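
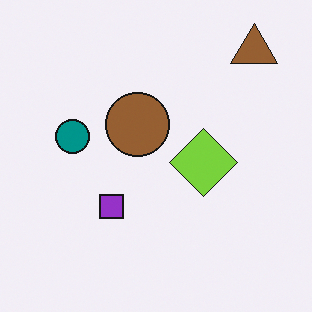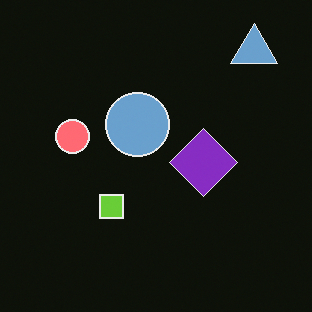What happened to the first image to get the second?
It was color-inverted (negative).

The light background has become dark and every shape's color is its complement — a photographic negative.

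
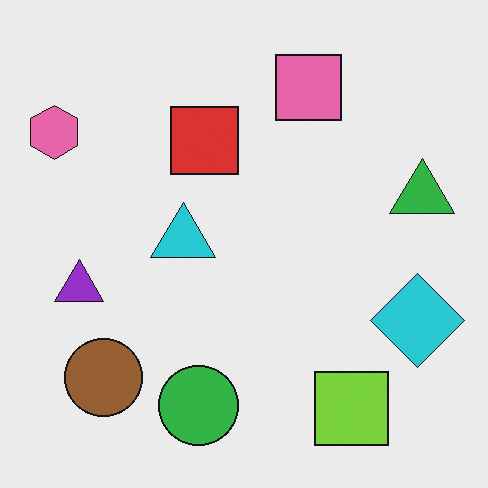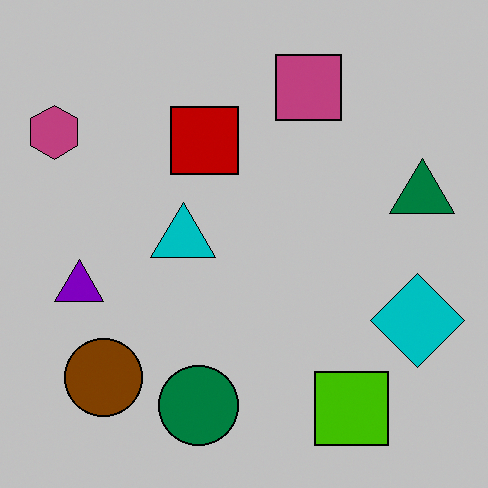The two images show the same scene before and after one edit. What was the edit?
This is the original image aggressively posterized.

Each flat color has snapped to a coarser quantized level — most visibly, the near-white background has dropped to a flat grey.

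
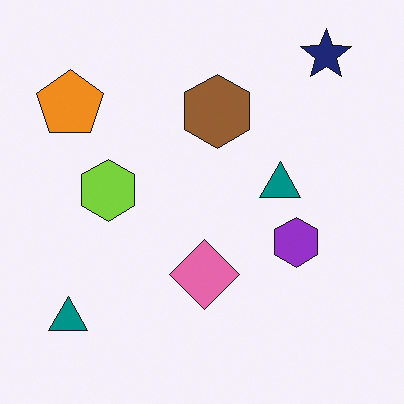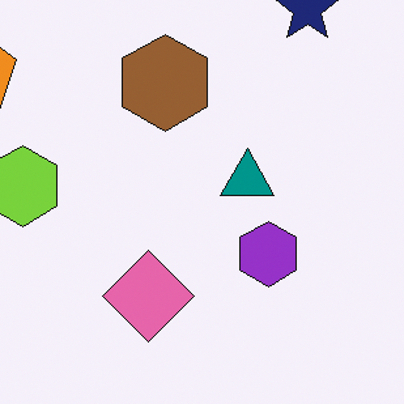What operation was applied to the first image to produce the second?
The second image is the first cropped to a modestly smaller region and rescaled.

The visible shapes are larger and the field of view is narrower; shapes near the original edges may be partly or wholly outside the frame — a crop-and-rescale.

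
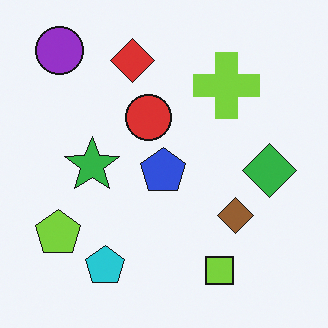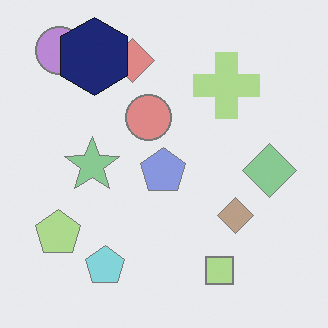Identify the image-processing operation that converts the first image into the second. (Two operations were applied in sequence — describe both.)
The transformation is: washed out (contrast reduced), then overlaid with an additional navy hexagon.

Tones are pushed toward mid-grey across the whole image — a global contrast change. A navy hexagon appears in the second image that is absent from the first.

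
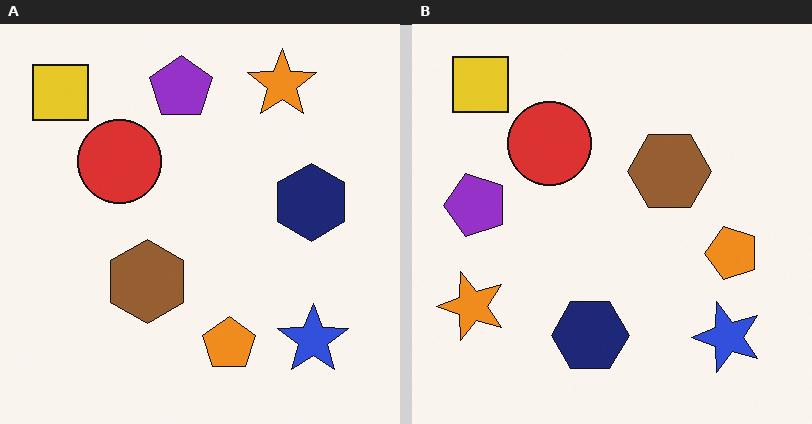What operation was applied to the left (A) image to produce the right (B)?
The image was transposed (reflected across the top-left ↔ bottom-right diagonal).

Shapes have swapped their row and column positions — what was in the top-right is now in the bottom-left — a diagonal reflection.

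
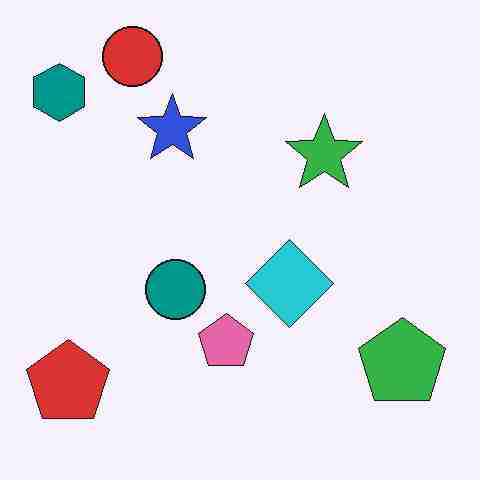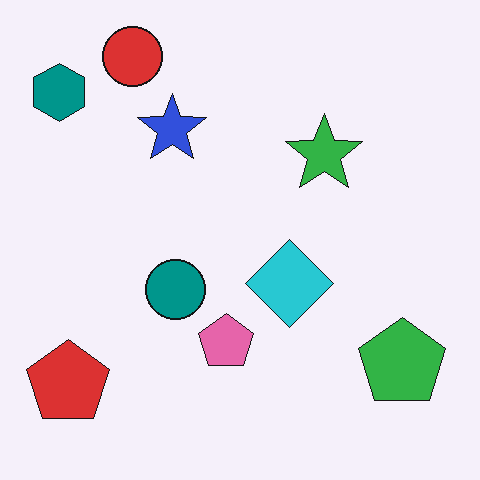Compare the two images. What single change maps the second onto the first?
The image was heavily JPEG-compressed with obvious blocking artifacts.

Blocky 8×8 compression artifacts appear around shape edges and the flat background shows ringing — characteristic JPEG degradation.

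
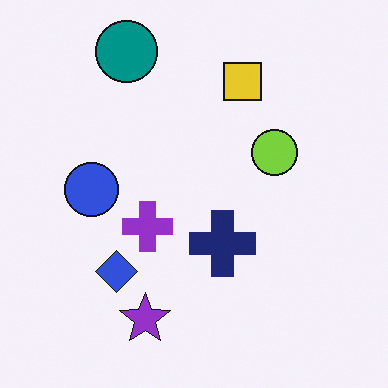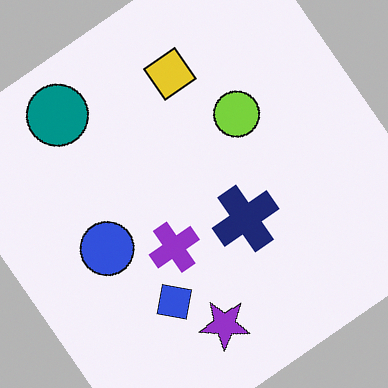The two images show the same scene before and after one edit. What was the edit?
Rotated counter-clockwise by a large amount — several tens of degrees.

Every shape is tilted by the same angle and the image corners show triangular fill wedges — a whole-image rotation by a non-right angle.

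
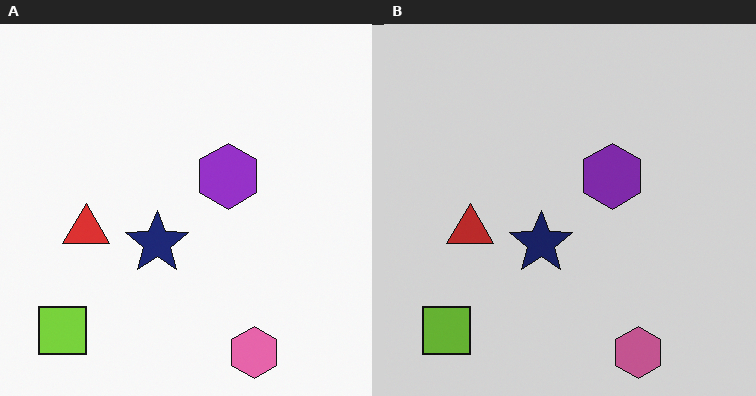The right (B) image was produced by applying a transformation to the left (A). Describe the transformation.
This is the original image darkened a little.

Every pixel — background and shapes alike — is uniformly darkened.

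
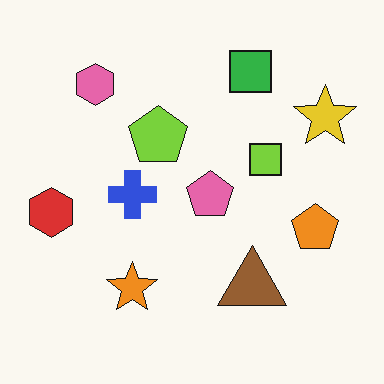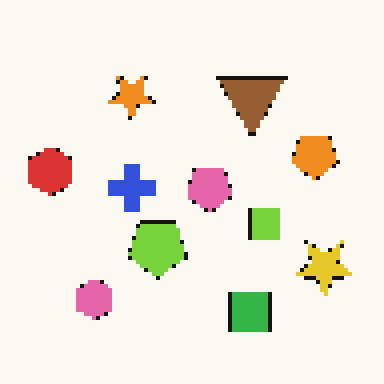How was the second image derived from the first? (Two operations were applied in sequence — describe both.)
It was flipped vertically (top ↔ bottom), then mildly pixelated.

The green square is in the top of the first image and the bottom of the second — shapes on opposite sides of the horizontal midline have swapped in a mirror flip. Shapes are reduced to large square blocks; fine edges and outlines are lost — a downscale-then-upscale (mosaic) effect.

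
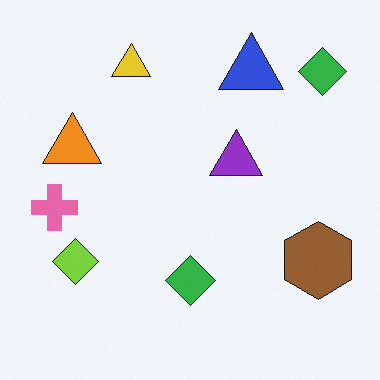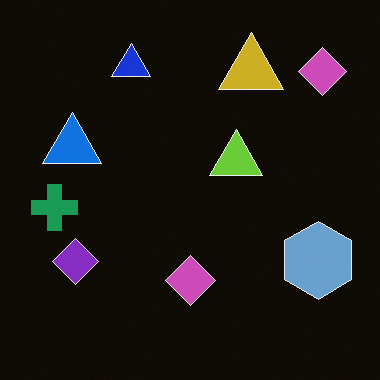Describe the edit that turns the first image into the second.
This is the original image color-inverted (negative).

The light background has become dark and every shape's color is its complement — a photographic negative.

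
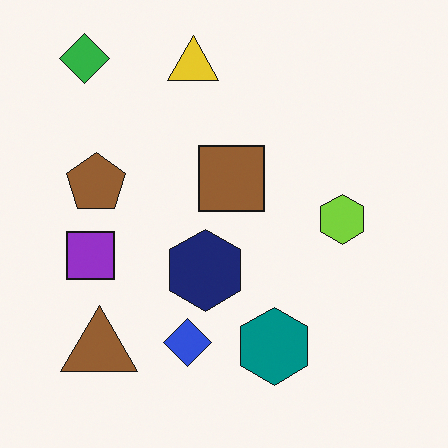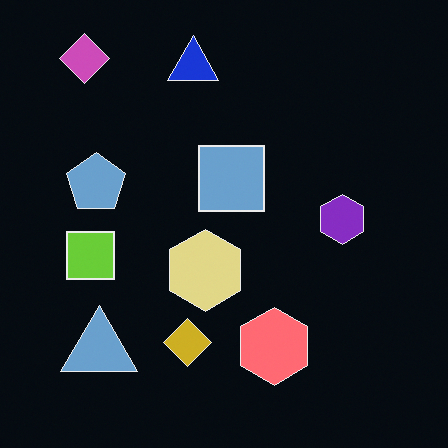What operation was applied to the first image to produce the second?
The second image is the first color-inverted (negative).

The light background has become dark and every shape's color is its complement — a photographic negative.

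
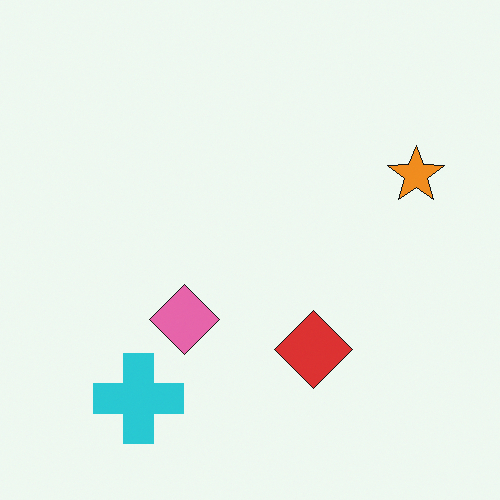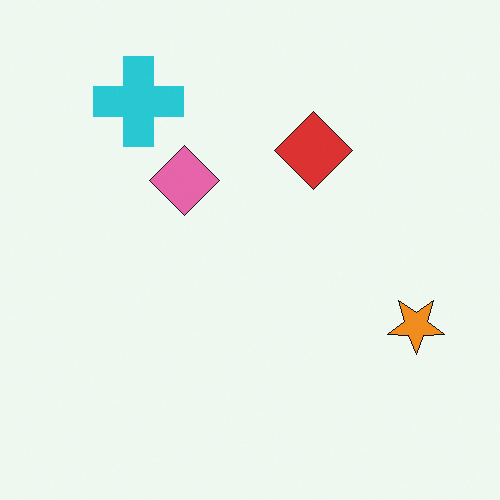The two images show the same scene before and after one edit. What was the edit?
The transformation is: flipped vertically (top ↔ bottom).

The cyan cross is in the bottom-left of the first image and the top-left of the second — shapes on opposite sides of the horizontal midline have swapped in a mirror flip.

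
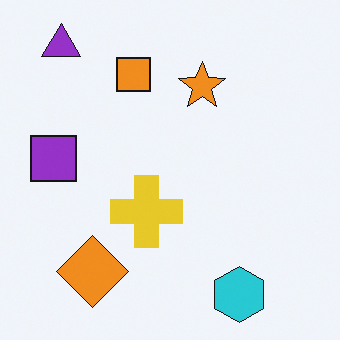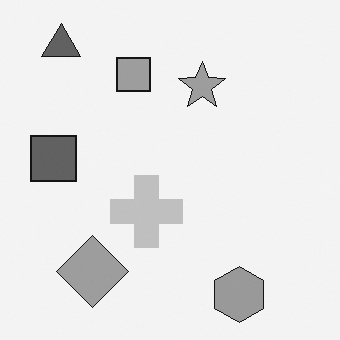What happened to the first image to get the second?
Converted to grayscale.

All color is removed — every shape is now a shade of grey.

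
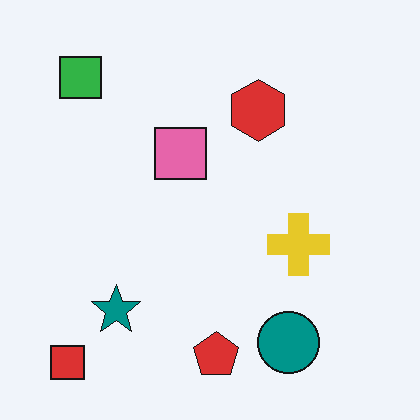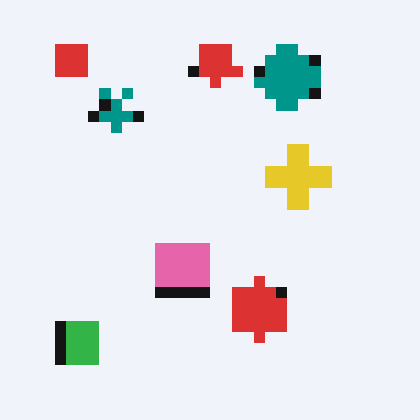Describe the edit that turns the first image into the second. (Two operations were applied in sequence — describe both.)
Flipped vertically (top ↔ bottom), then heavily pixelated into large blocks.

The red square is in the bottom-left of the first image and the top-left of the second — shapes on opposite sides of the horizontal midline have swapped in a mirror flip. Shapes are reduced to large square blocks; fine edges and outlines are lost — a downscale-then-upscale (mosaic) effect.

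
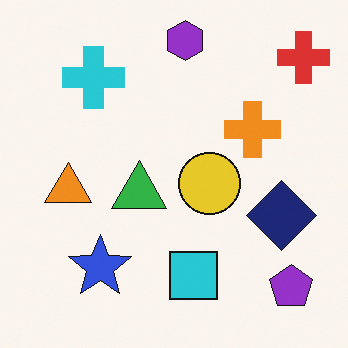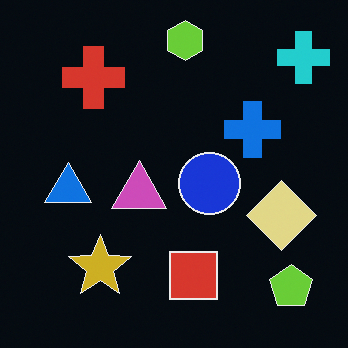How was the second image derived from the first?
The image was color-inverted (negative).

The light background has become dark and every shape's color is its complement — a photographic negative.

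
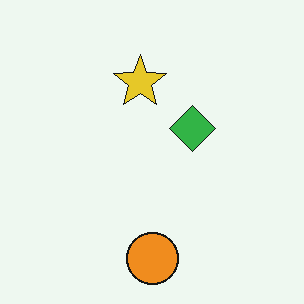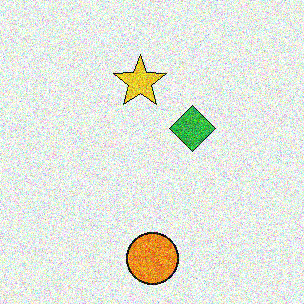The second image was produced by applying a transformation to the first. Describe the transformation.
It was degraded with a thick layer of grain.

Random speckle covers the whole image, including the flat background.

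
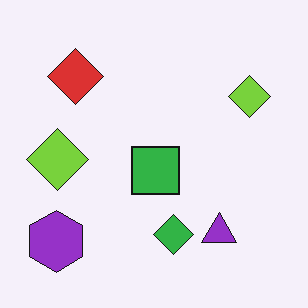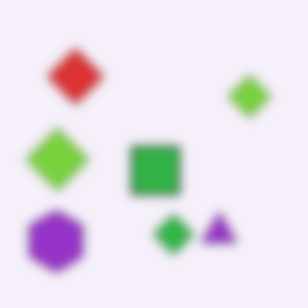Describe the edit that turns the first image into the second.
The image was heavily blurred.

Shape edges and outlines are uniformly softened across the whole image.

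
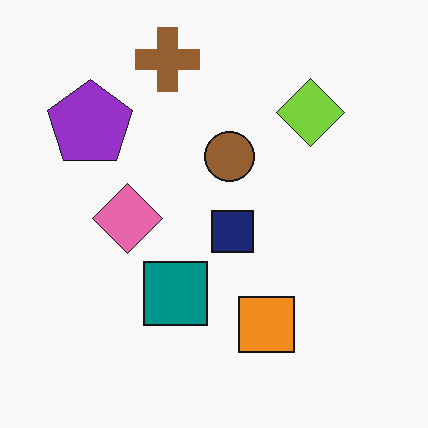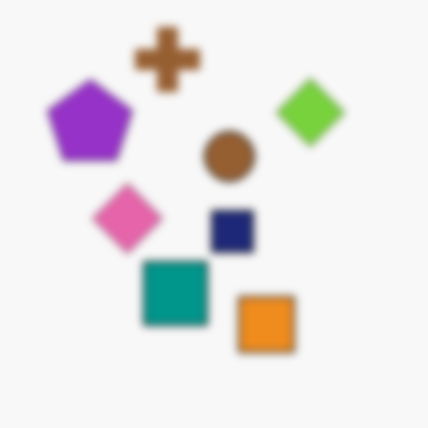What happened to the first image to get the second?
Noticeably gaussian-blurred.

Shape edges and outlines are uniformly softened across the whole image.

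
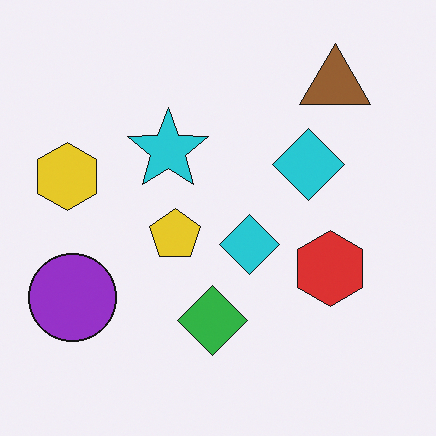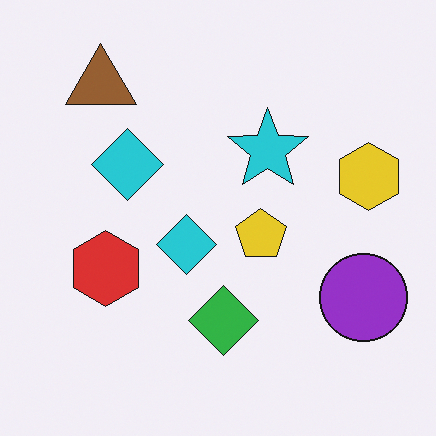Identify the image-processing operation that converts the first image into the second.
It was flipped horizontally (left ↔ right).

The yellow hexagon is in the left of the first image and the right of the second — shapes on opposite sides of the vertical midline have swapped in a mirror flip.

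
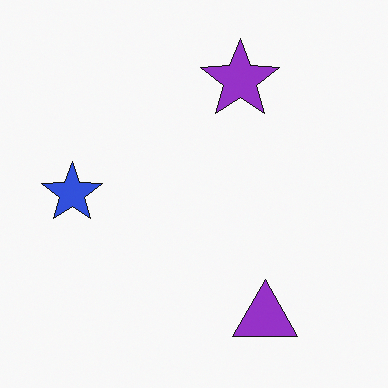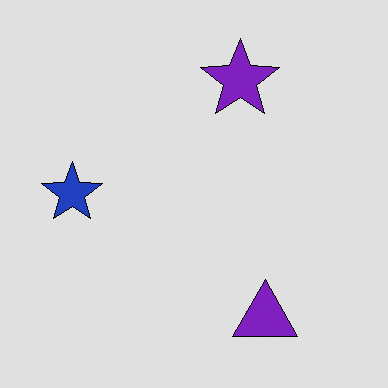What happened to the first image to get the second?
The image was posterized to a reduced palette.

Each flat color has snapped to a coarser quantized level — most visibly, the near-white background has dropped to a flat grey.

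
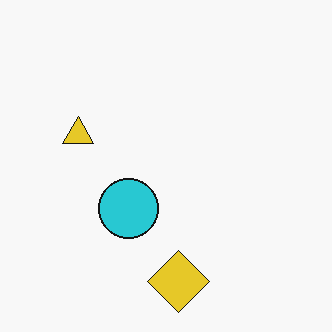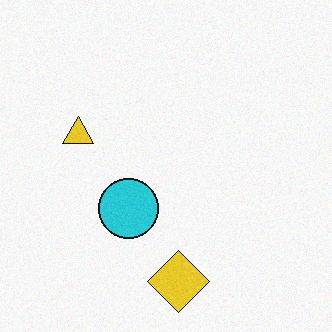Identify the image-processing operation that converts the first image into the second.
The transformation is: degraded with a light layer of grain.

Random speckle covers the whole image, including the flat background.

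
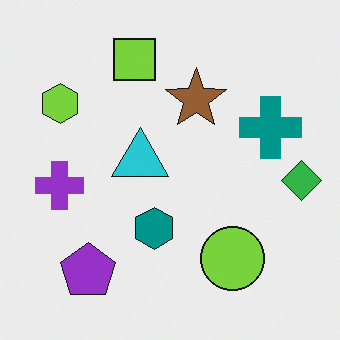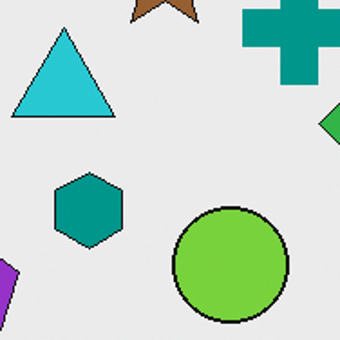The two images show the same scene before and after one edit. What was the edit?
It was cropped tightly and scaled back up.

The visible shapes are larger and the field of view is narrower; shapes near the original edges may be partly or wholly outside the frame — a crop-and-rescale.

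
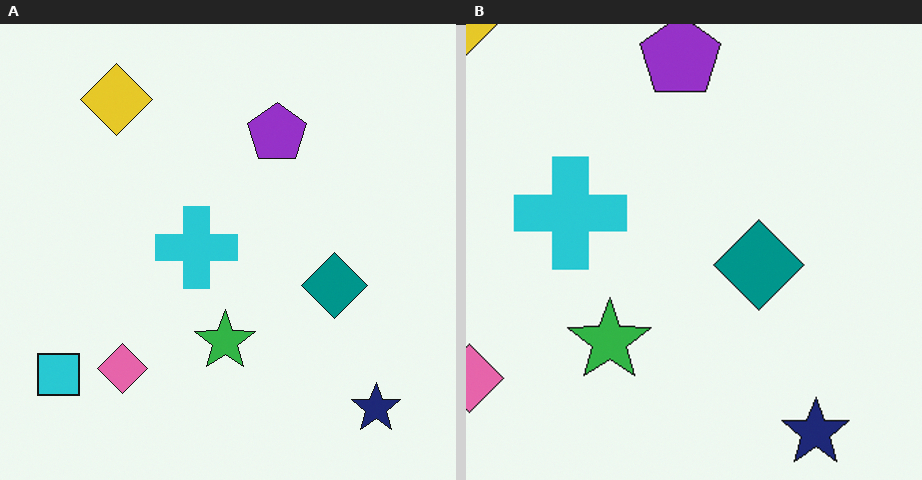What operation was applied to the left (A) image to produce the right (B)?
It was cropped slightly and scaled back up.

The visible shapes are larger and the field of view is narrower; shapes near the original edges may be partly or wholly outside the frame — a crop-and-rescale.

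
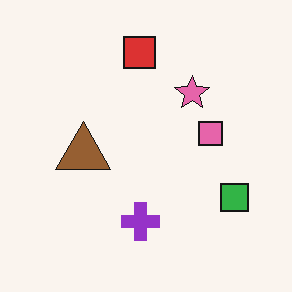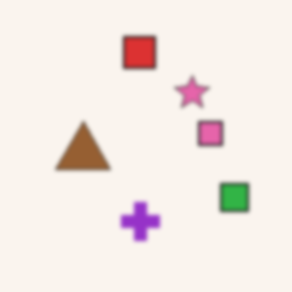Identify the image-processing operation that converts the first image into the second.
The second image is the first given a subtle gaussian blur.

Shape edges and outlines are uniformly softened across the whole image.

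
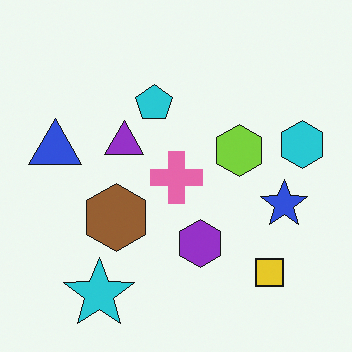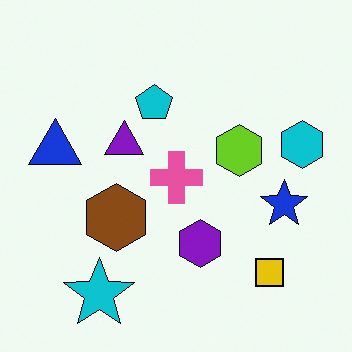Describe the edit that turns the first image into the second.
The transformation is: given slightly increased contrast.

Tones are pushed away from mid-grey across the whole image — a global contrast change.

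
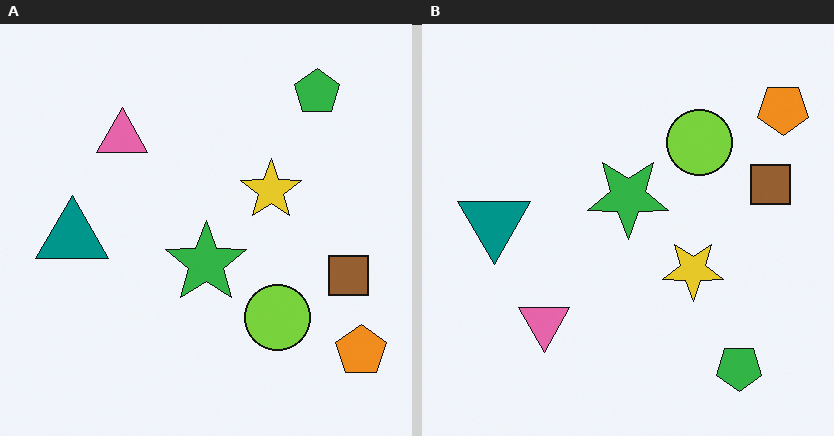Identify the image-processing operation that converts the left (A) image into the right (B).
Flipped vertically (top ↔ bottom).

The green pentagon is in the top-right of the left (A) image and the bottom-right of the right (B) — shapes on opposite sides of the horizontal midline have swapped in a mirror flip.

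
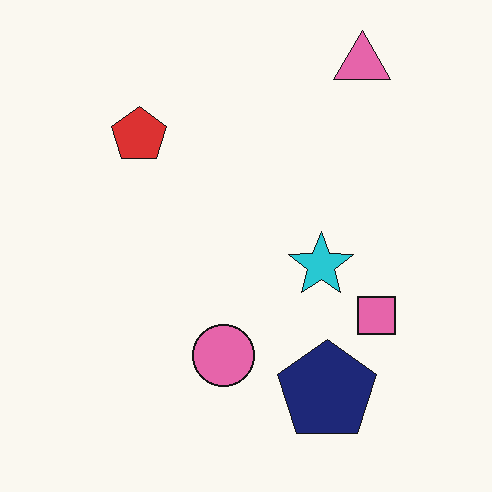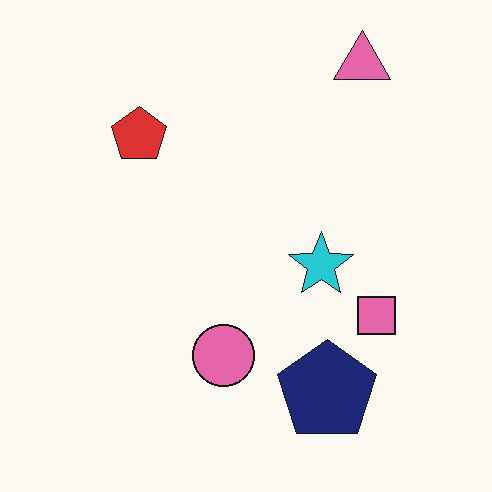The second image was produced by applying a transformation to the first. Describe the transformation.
Given moderate JPEG compression.

Blocky 8×8 compression artifacts appear around shape edges and the flat background shows ringing — characteristic JPEG degradation.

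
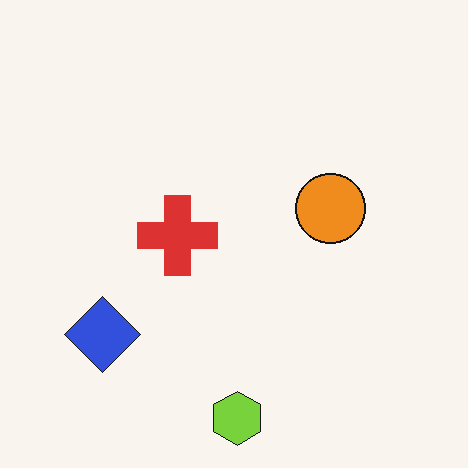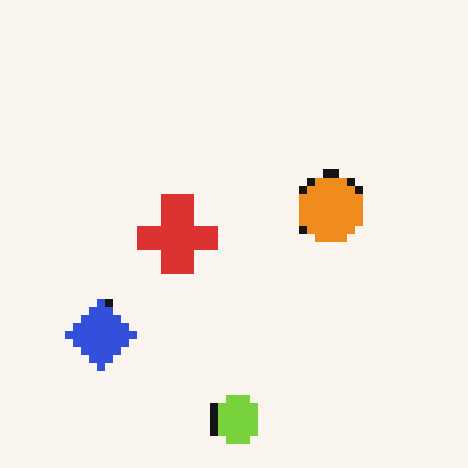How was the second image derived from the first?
Pixelated into visible square blocks.

Shapes are reduced to large square blocks; fine edges and outlines are lost — a downscale-then-upscale (mosaic) effect.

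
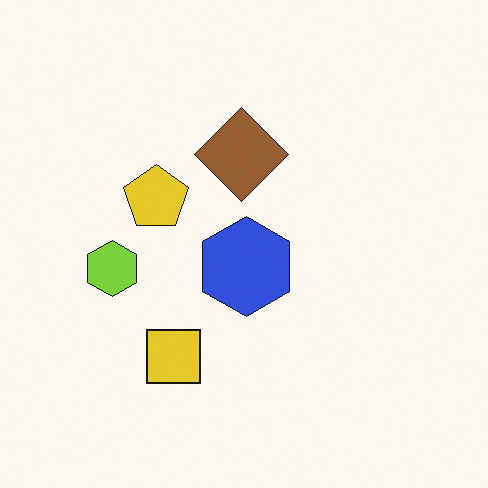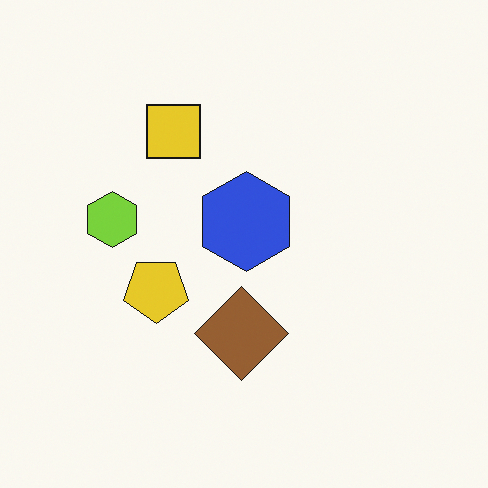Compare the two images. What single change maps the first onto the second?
The second image is the first flipped vertically (top ↔ bottom).

The yellow square is in the bottom of the first image and the top of the second — shapes on opposite sides of the horizontal midline have swapped in a mirror flip.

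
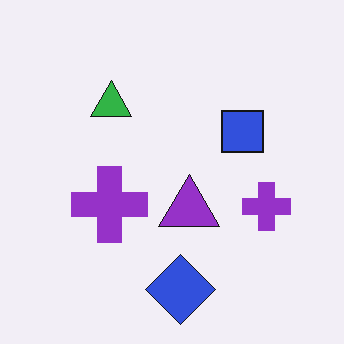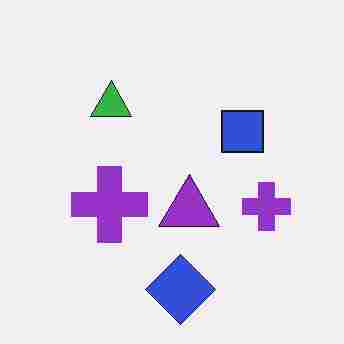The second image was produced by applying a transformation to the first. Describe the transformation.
The image was heavily JPEG-compressed with obvious blocking artifacts.

Blocky 8×8 compression artifacts appear around shape edges and the flat background shows ringing — characteristic JPEG degradation.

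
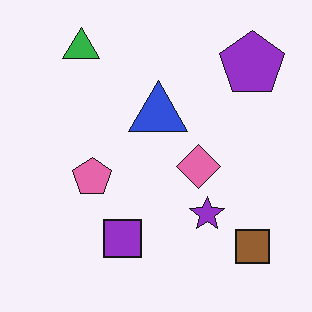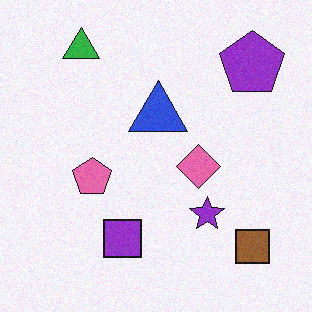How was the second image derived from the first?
Degraded with subtle gaussian noise.

Random speckle covers the whole image, including the flat background.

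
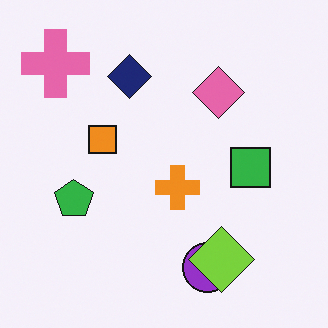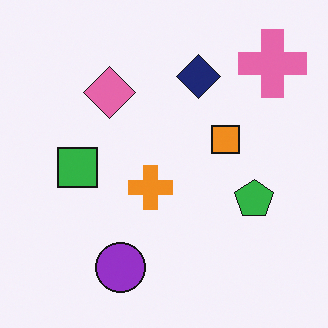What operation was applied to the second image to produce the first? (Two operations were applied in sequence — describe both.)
The image was flipped horizontally (left ↔ right), then overlaid with an additional lime diamond.

The pink cross is in the top-right of the second image and the top-left of the first — shapes on opposite sides of the vertical midline have swapped in a mirror flip. A lime diamond appears in the first image that is absent from the second.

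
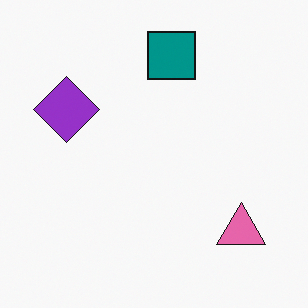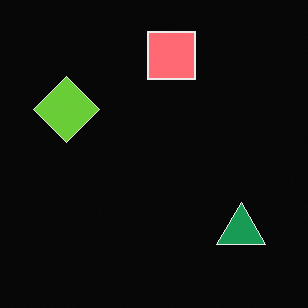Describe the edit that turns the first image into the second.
The transformation is: color-inverted (negative).

The light background has become dark and every shape's color is its complement — a photographic negative.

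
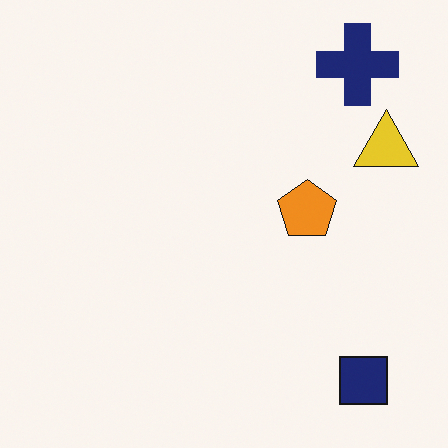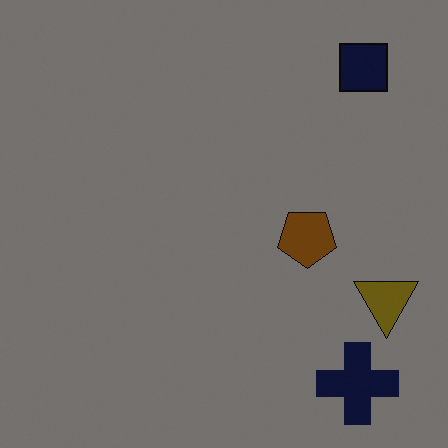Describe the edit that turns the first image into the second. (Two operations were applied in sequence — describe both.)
Darkened a lot, then flipped vertically (top ↔ bottom).

Every pixel — background and shapes alike — is uniformly darkened. The navy cross is in the top-right of the first image and the bottom-right of the second — shapes on opposite sides of the horizontal midline have swapped in a mirror flip.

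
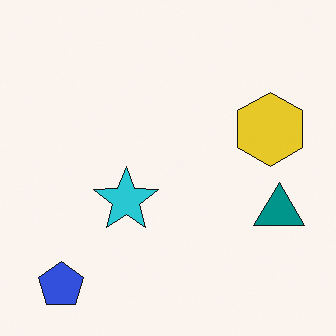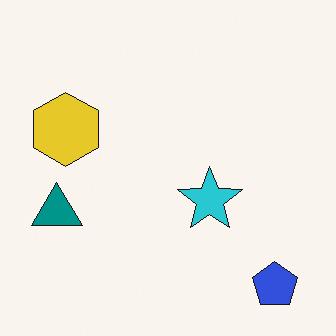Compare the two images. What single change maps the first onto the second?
Flipped horizontally (left ↔ right).

The teal triangle is in the right of the first image and the left of the second — shapes on opposite sides of the vertical midline have swapped in a mirror flip.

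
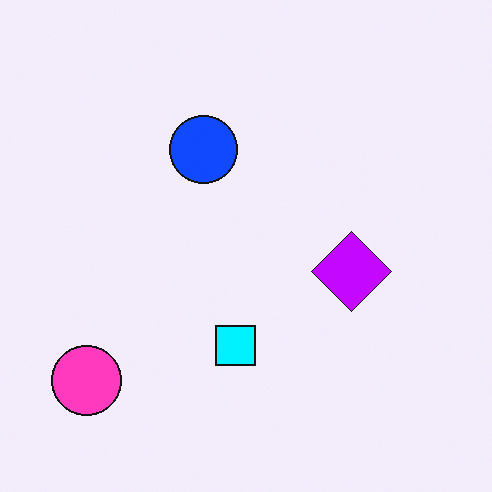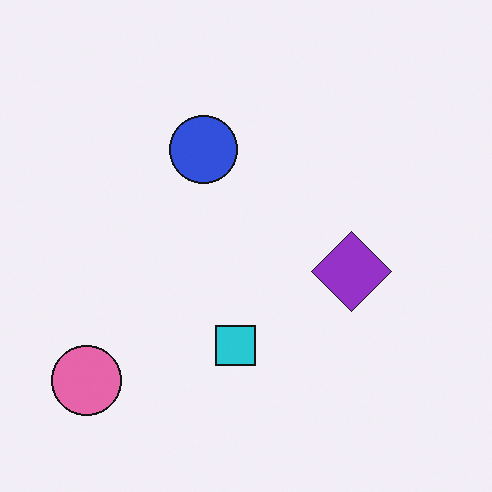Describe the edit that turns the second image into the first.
Made much more vivid (saturation change).

All colors are more vivid — a global saturation change.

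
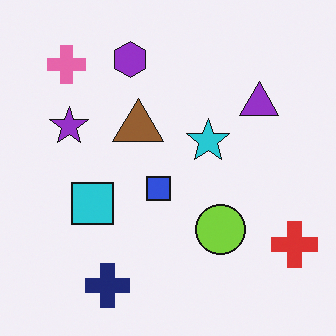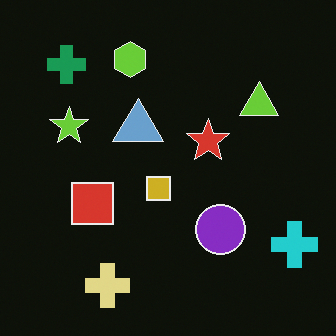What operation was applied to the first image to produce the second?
The transformation is: color-inverted (negative).

The light background has become dark and every shape's color is its complement — a photographic negative.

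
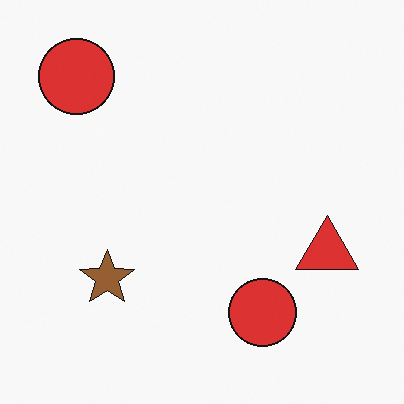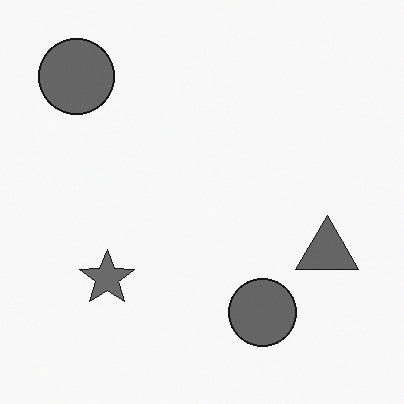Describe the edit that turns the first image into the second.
The transformation is: converted to grayscale.

All color is removed — every shape is now a shade of grey.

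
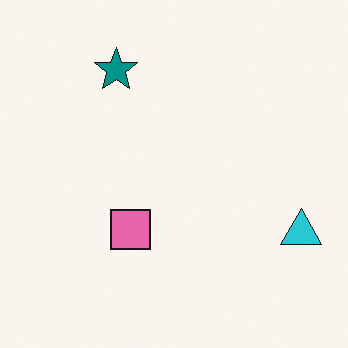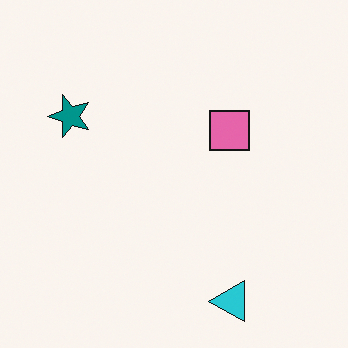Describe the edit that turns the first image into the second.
The transformation is: transposed (reflected across the top-left ↔ bottom-right diagonal).

Shapes have swapped their row and column positions — what was in the top-right is now in the bottom-left — a diagonal reflection.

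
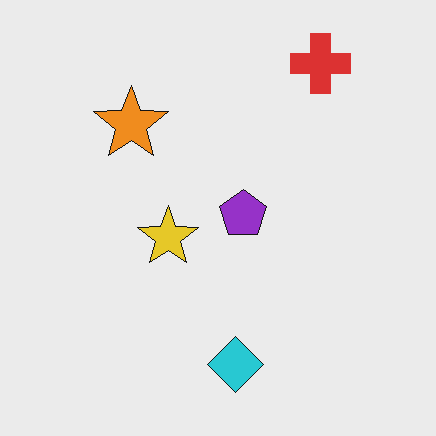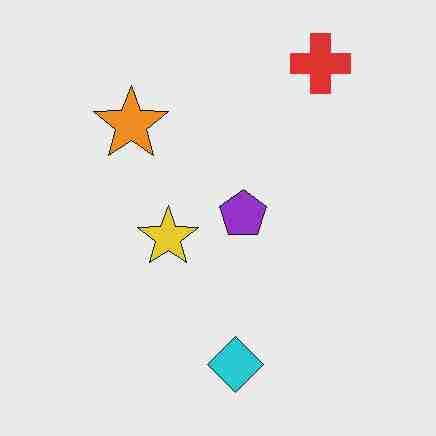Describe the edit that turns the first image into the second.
The second image is the first heavily JPEG-compressed with obvious blocking artifacts.

Blocky 8×8 compression artifacts appear around shape edges and the flat background shows ringing — characteristic JPEG degradation.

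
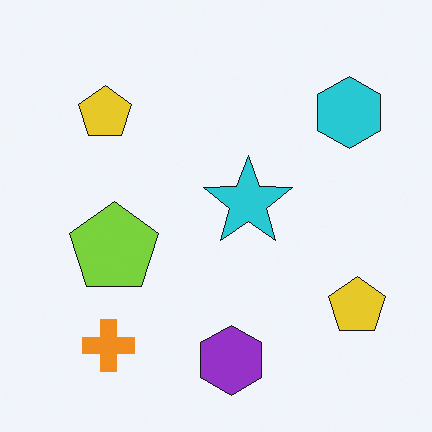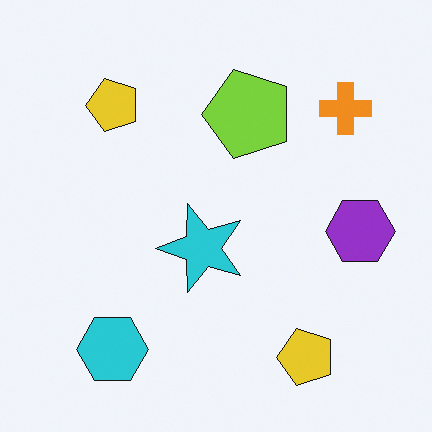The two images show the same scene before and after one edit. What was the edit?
The second image is the first transposed (reflected across the top-left ↔ bottom-right diagonal).

Shapes have swapped their row and column positions — what was in the top-right is now in the bottom-left — a diagonal reflection.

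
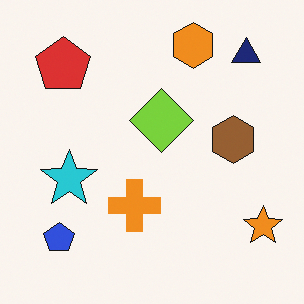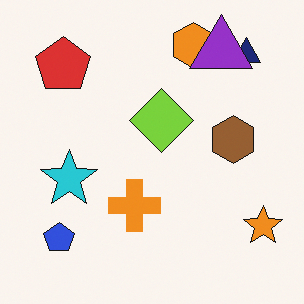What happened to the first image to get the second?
Overlaid with an additional purple triangle.

A purple triangle appears in the second image that is absent from the first.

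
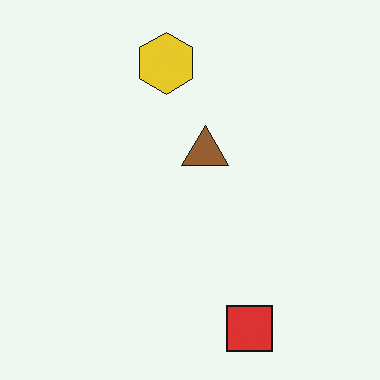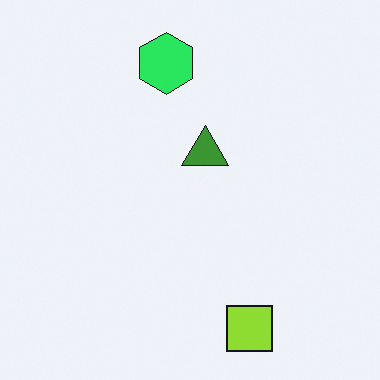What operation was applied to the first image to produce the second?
The image was hue-shifted by a moderate amount.

Every shape's color has rotated by the same amount around the hue wheel — a uniform hue shift.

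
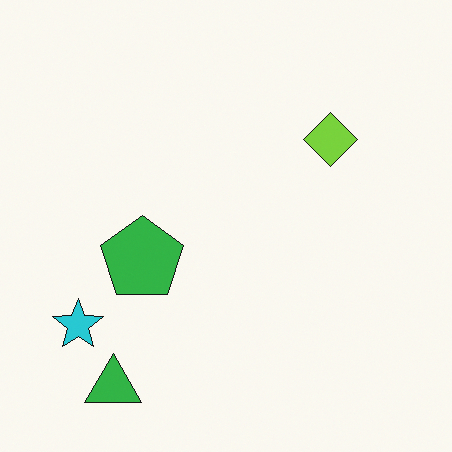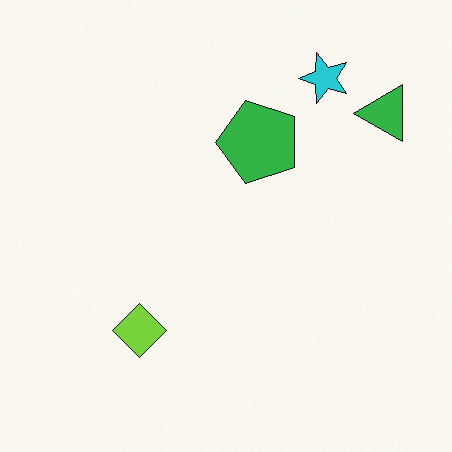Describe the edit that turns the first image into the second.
This is the original image transposed (reflected across the top-left ↔ bottom-right diagonal).

Shapes have swapped their row and column positions — what was in the top-right is now in the bottom-left — a diagonal reflection.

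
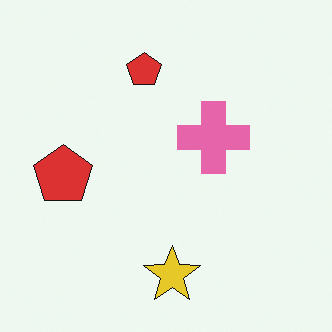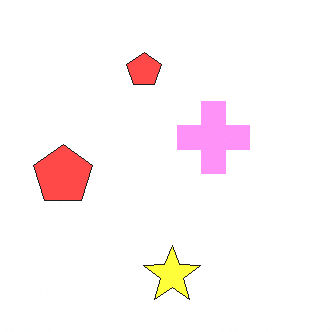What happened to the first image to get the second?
It was noticeably brightened.

Every pixel — background and shapes alike — is uniformly brightened.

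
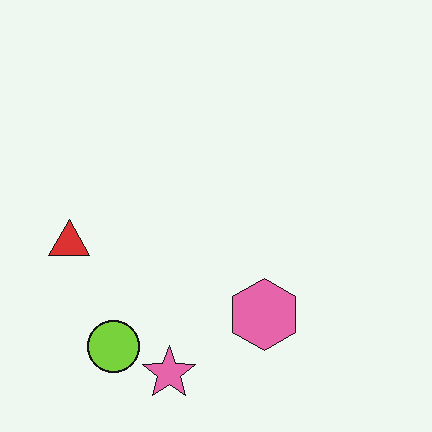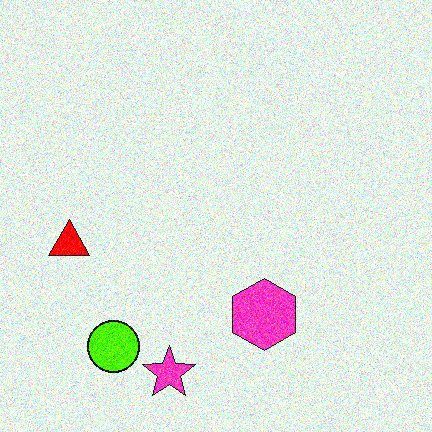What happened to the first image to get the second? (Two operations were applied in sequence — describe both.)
The image was heavily oversaturated, then degraded with strong gaussian noise.

All colors are more vivid — a global saturation change. Random speckle covers the whole image, including the flat background.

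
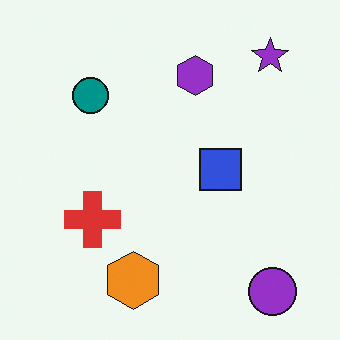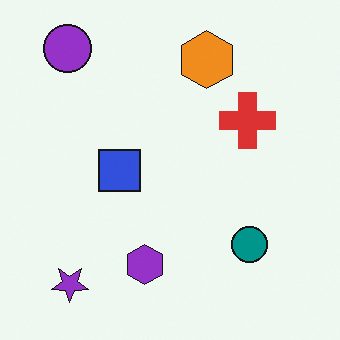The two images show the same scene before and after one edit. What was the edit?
The transformation is: rotated 180°.

The purple circle sits in the bottom-right of the first image and the top-left of the second — consistent with a whole-image 180° rotation.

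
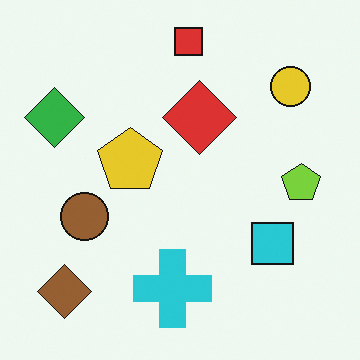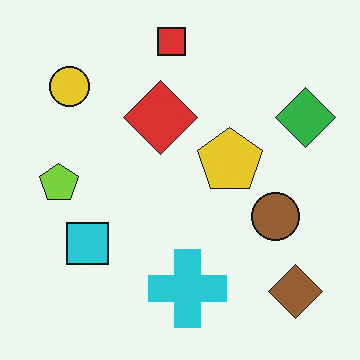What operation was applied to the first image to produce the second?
The transformation is: flipped horizontally (left ↔ right).

The green diamond is in the top-left of the first image and the top-right of the second — shapes on opposite sides of the vertical midline have swapped in a mirror flip.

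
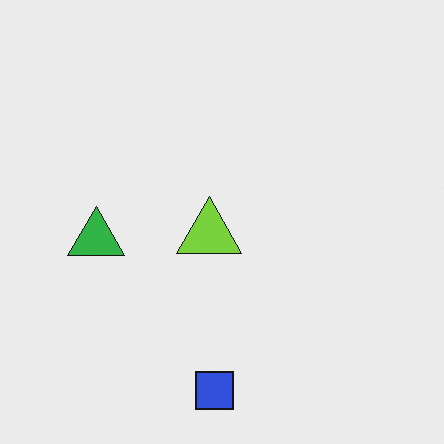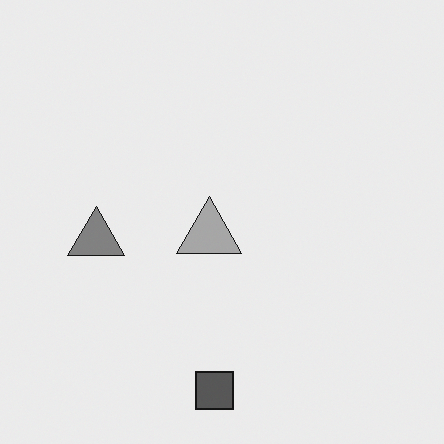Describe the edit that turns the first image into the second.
It was converted to grayscale.

All color is removed — every shape is now a shade of grey.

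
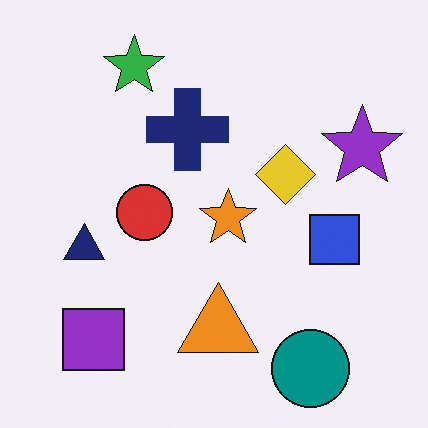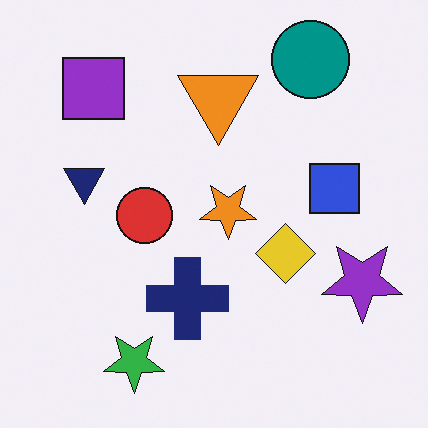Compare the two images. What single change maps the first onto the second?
Flipped vertically (top ↔ bottom).

The teal circle is in the bottom-right of the first image and the top-right of the second — shapes on opposite sides of the horizontal midline have swapped in a mirror flip.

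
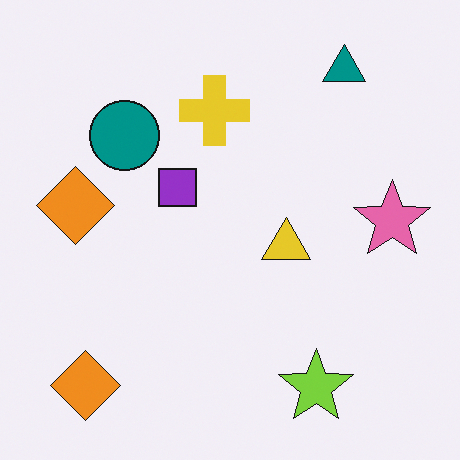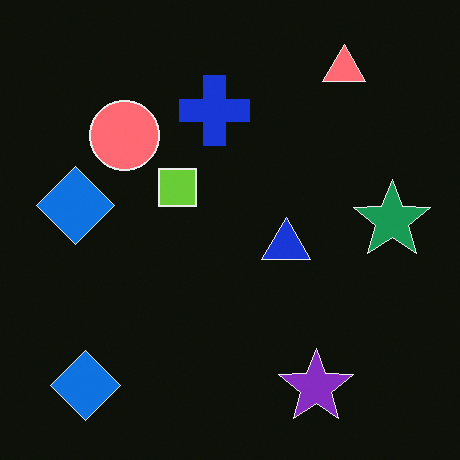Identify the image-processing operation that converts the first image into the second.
This is the original image color-inverted (negative).

The light background has become dark and every shape's color is its complement — a photographic negative.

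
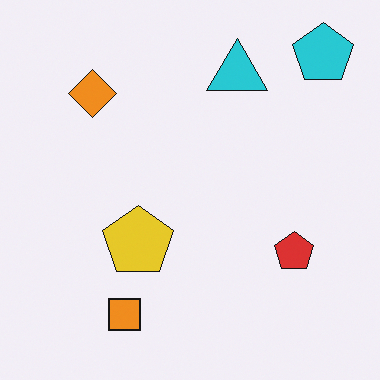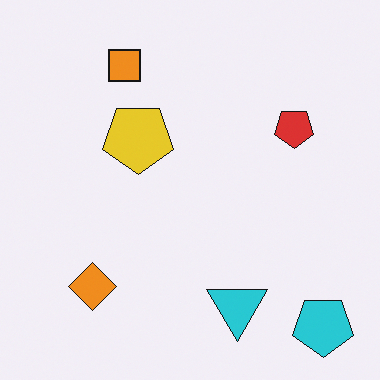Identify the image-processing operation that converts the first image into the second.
Flipped vertically (top ↔ bottom).

The cyan pentagon is in the top-right of the first image and the bottom-right of the second — shapes on opposite sides of the horizontal midline have swapped in a mirror flip.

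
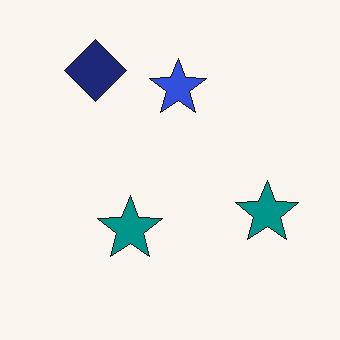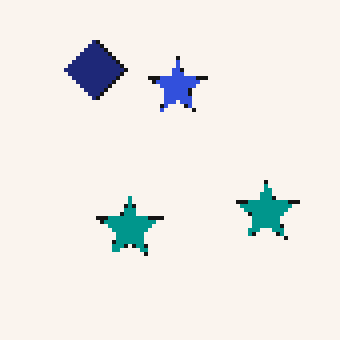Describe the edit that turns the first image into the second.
The image was lightly pixelated (a mild mosaic effect).

Shapes are reduced to large square blocks; fine edges and outlines are lost — a downscale-then-upscale (mosaic) effect.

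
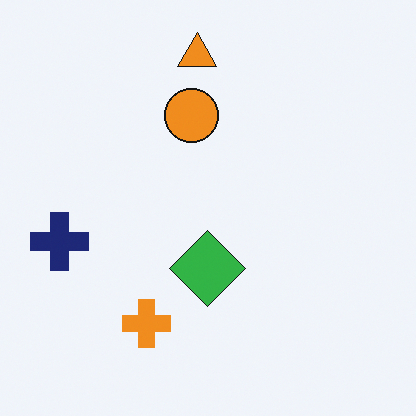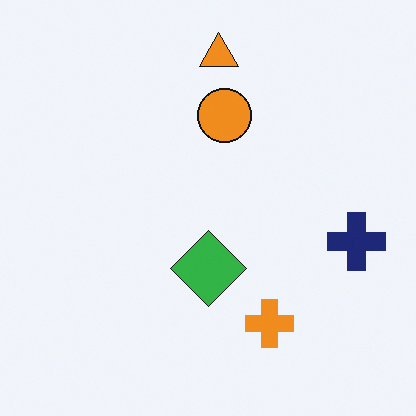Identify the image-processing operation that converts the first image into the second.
It was flipped horizontally (left ↔ right).

The navy cross is in the left of the first image and the right of the second — shapes on opposite sides of the vertical midline have swapped in a mirror flip.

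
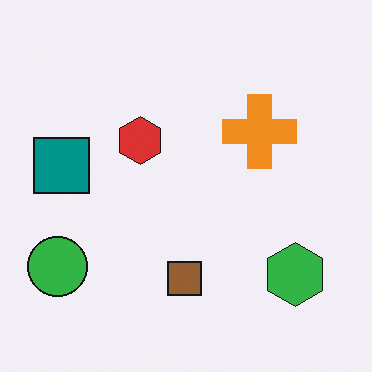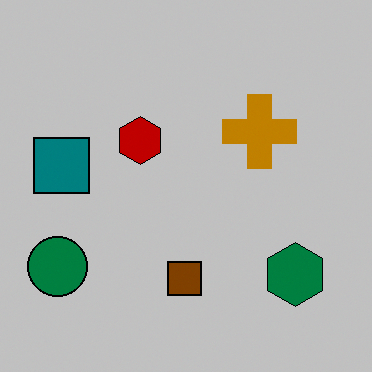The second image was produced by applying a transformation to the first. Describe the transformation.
It was aggressively posterized.

Each flat color has snapped to a coarser quantized level — most visibly, the near-white background has dropped to a flat grey.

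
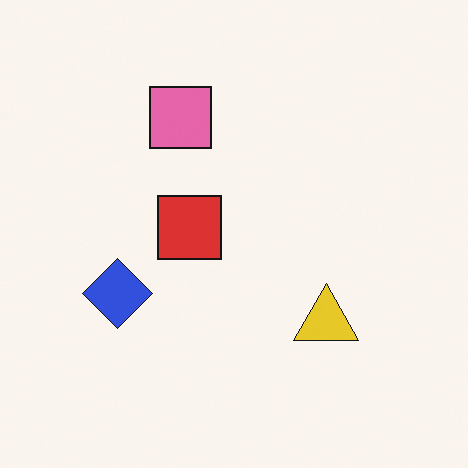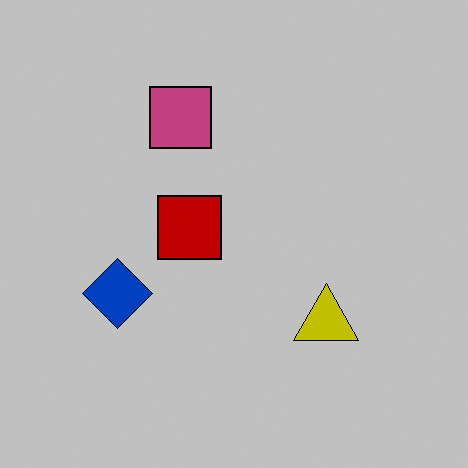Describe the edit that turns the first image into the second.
The transformation is: aggressively posterized.

Each flat color has snapped to a coarser quantized level — most visibly, the near-white background has dropped to a flat grey.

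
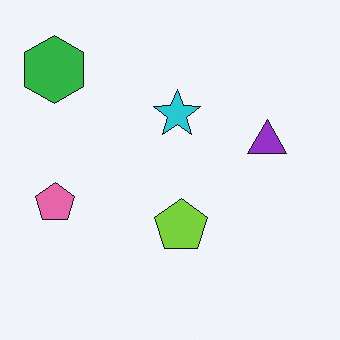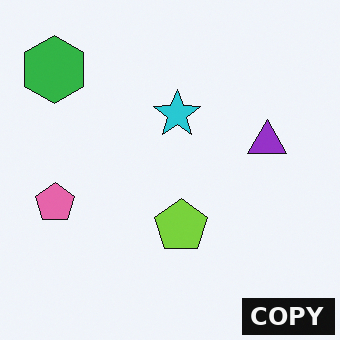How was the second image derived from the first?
The transformation is: watermarked with the text "COPY" in the lower-right corner.

A dark label reading "COPY" appears in the lower-right corner.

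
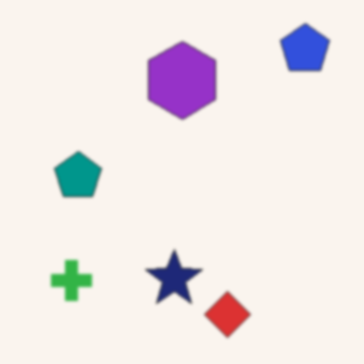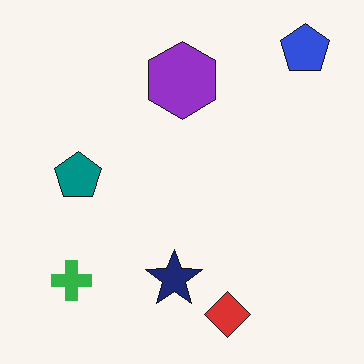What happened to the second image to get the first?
Lightly blurred.

Shape edges and outlines are uniformly softened across the whole image.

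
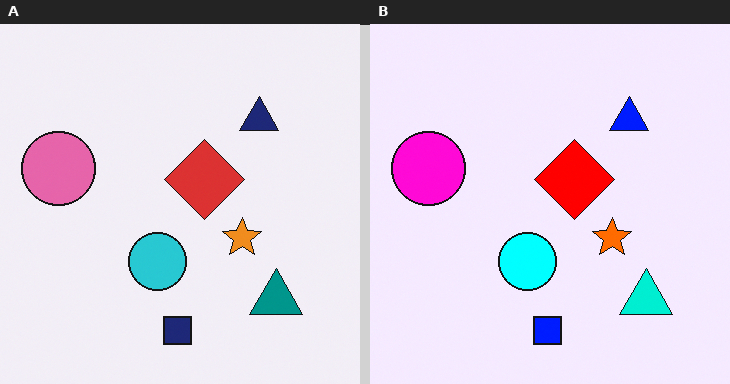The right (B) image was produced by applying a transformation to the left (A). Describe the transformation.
The image was made much more vivid (saturation change).

All colors are more vivid — a global saturation change.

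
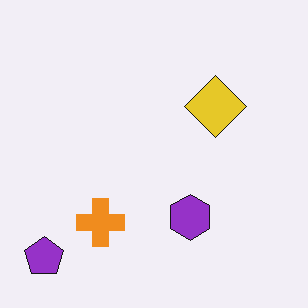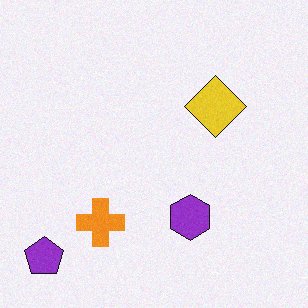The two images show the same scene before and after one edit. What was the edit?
The second image is the first degraded with a light layer of grain.

Random speckle covers the whole image, including the flat background.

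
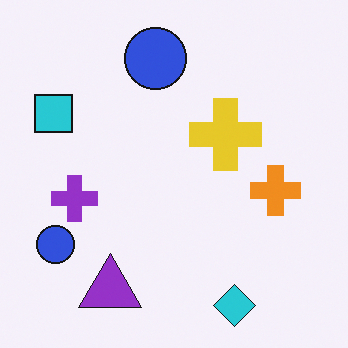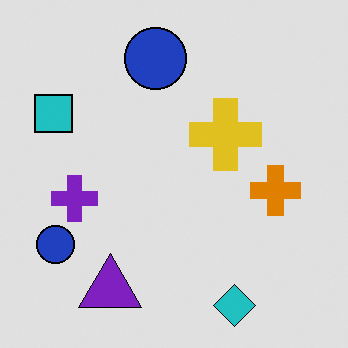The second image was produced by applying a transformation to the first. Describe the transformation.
It was moderately posterized.

Each flat color has snapped to a coarser quantized level — most visibly, the near-white background has dropped to a flat grey.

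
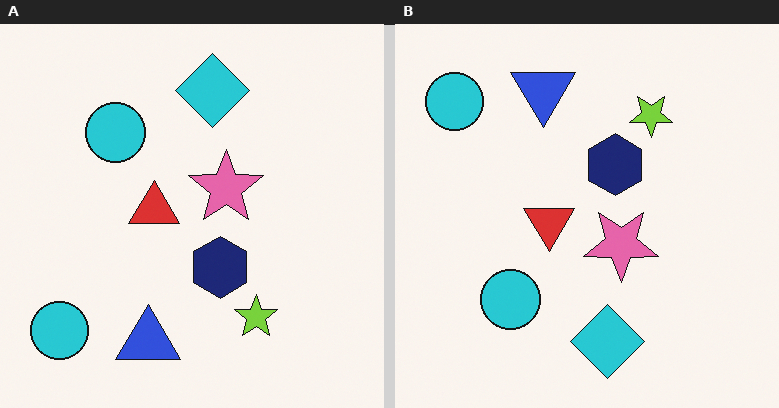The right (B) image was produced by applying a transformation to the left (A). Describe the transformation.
This is the original image flipped vertically (top ↔ bottom).

The cyan diamond is in the top of the left (A) image and the bottom of the right (B) — shapes on opposite sides of the horizontal midline have swapped in a mirror flip.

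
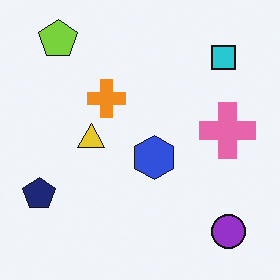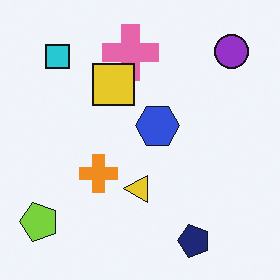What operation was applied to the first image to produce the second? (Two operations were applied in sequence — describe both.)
Rotated 90° counter-clockwise, then overlaid with an additional yellow square.

The lime pentagon sits in the top-left of the first image and the bottom-left of the second — consistent with a whole-image 90° counter-clockwise rotation. A yellow square appears in the second image that is absent from the first.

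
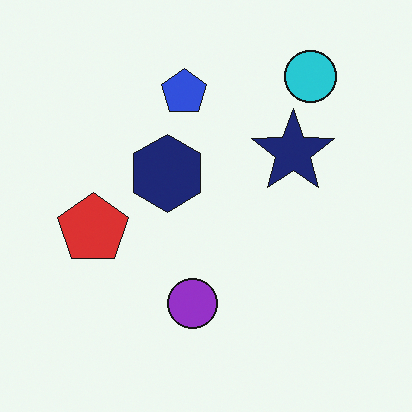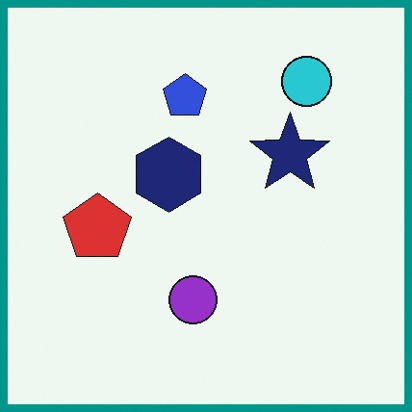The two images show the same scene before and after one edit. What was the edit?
The image was framed with a teal border.

A solid teal frame runs around the edge of the second image, with the content slightly shrunk inside it.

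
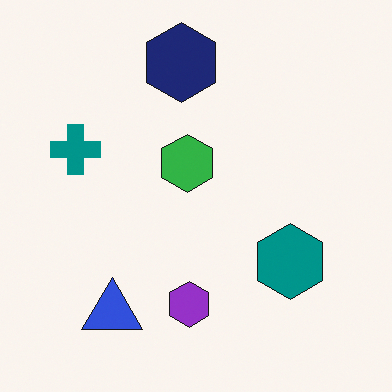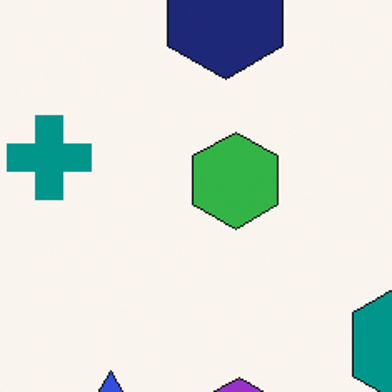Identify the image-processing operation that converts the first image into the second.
The second image is the first cropped tightly and scaled back up.

The visible shapes are larger and the field of view is narrower; shapes near the original edges may be partly or wholly outside the frame — a crop-and-rescale.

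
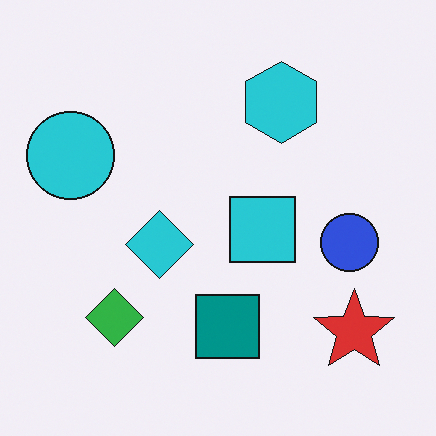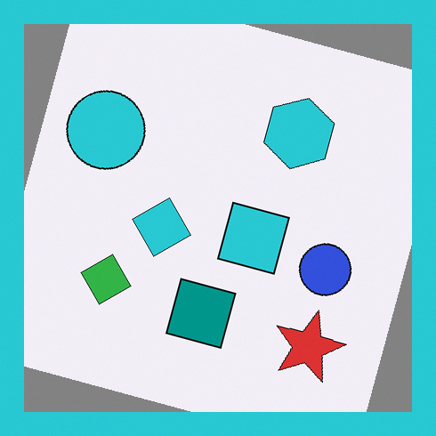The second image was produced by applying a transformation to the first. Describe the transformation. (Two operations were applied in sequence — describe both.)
The transformation is: rotated clockwise by a clearly visible amount, then framed with a cyan border.

Every shape is tilted by the same angle and the image corners show triangular fill wedges — a whole-image rotation by a non-right angle. A solid cyan frame runs around the edge of the second image, with the content slightly shrunk inside it.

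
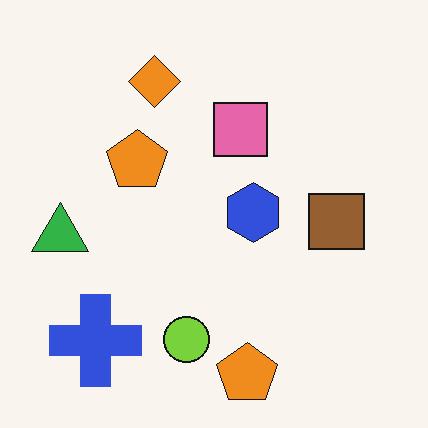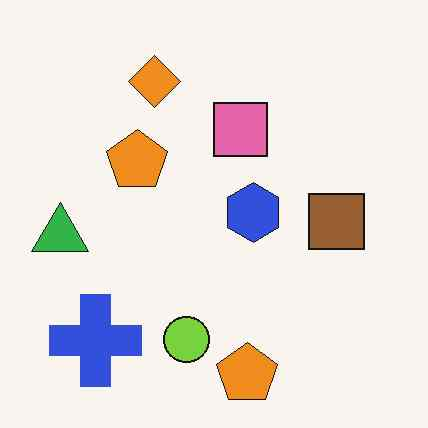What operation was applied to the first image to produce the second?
It was JPEG-compressed with visible artifacts.

Blocky 8×8 compression artifacts appear around shape edges and the flat background shows ringing — characteristic JPEG degradation.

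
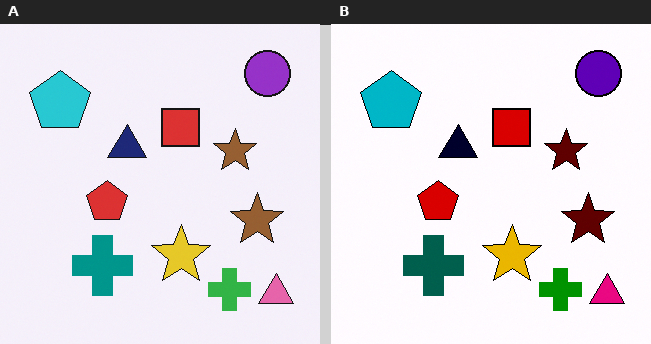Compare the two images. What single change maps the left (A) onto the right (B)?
It was boosted in contrast.

Tones are pushed away from mid-grey across the whole image — a global contrast change.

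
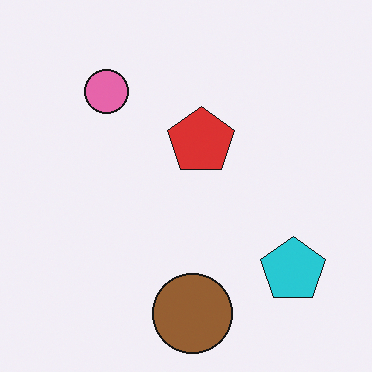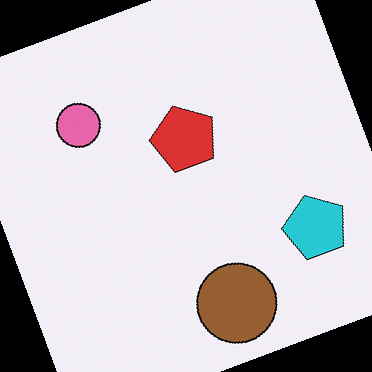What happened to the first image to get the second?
Rotated counter-clockwise by a moderate amount.

Every shape is tilted by the same angle and the image corners show triangular fill wedges — a whole-image rotation by a non-right angle.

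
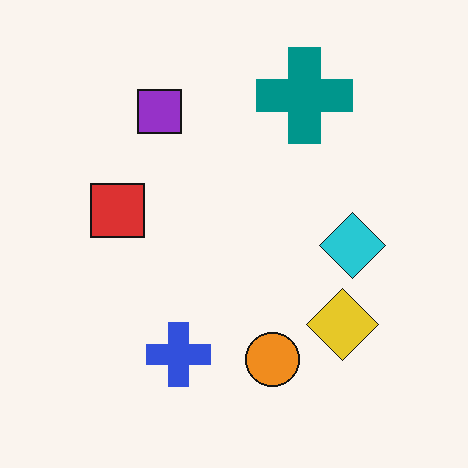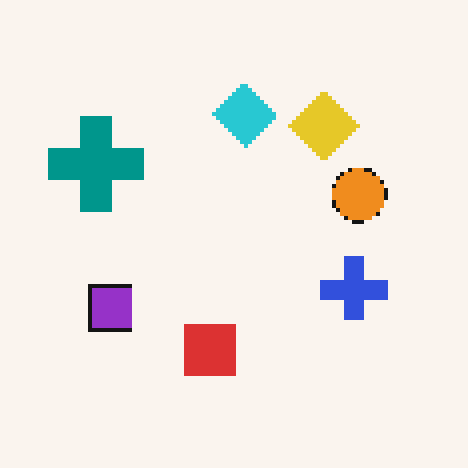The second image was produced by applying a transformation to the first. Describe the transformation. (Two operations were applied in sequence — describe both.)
The second image is the first rotated 90° counter-clockwise, then lightly pixelated (a mild mosaic effect).

The teal cross sits in the top of the first image and the left of the second — consistent with a whole-image 90° counter-clockwise rotation. Shapes are reduced to large square blocks; fine edges and outlines are lost — a downscale-then-upscale (mosaic) effect.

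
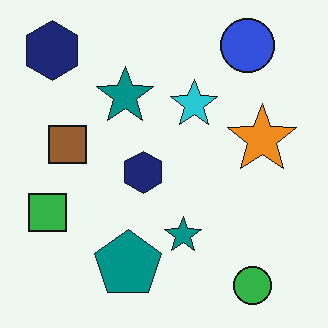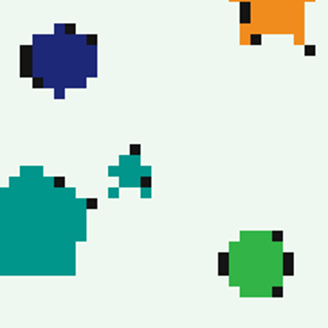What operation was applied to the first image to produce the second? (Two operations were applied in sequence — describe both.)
This is the original image moderately pixelated, then cropped tightly and scaled back up.

Shapes are reduced to large square blocks; fine edges and outlines are lost — a downscale-then-upscale (mosaic) effect. The visible shapes are larger and the field of view is narrower; shapes near the original edges may be partly or wholly outside the frame — a crop-and-rescale.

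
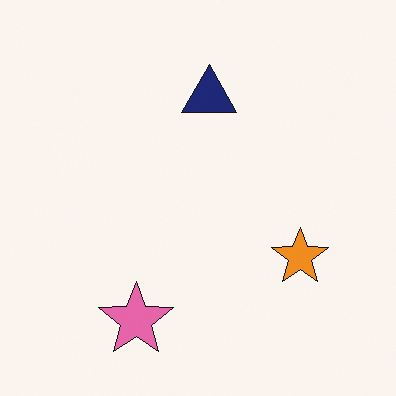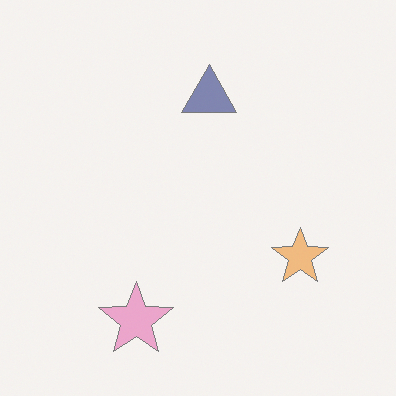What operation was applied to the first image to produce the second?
The transformation is: washed out (contrast reduced).

Tones are pushed toward mid-grey across the whole image — a global contrast change.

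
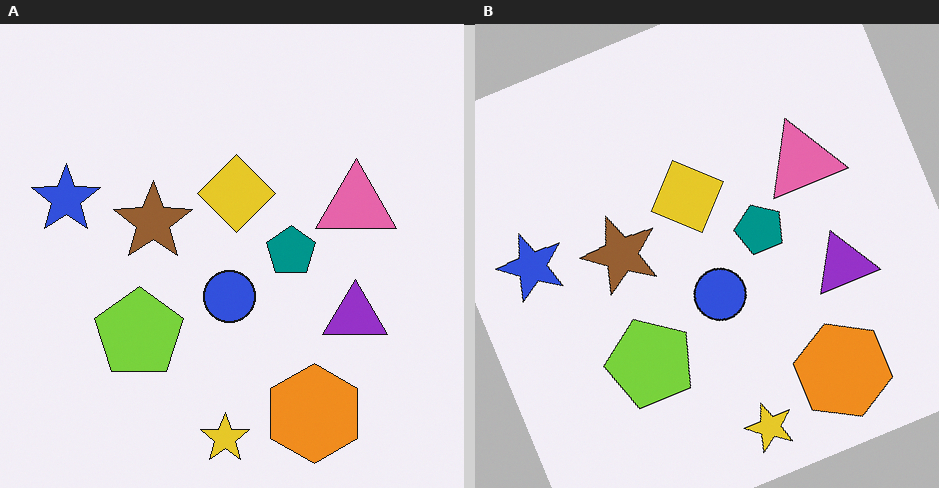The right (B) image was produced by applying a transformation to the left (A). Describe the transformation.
This is the original image rotated counter-clockwise by a clearly visible amount.

Every shape is tilted by the same angle and the image corners show triangular fill wedges — a whole-image rotation by a non-right angle.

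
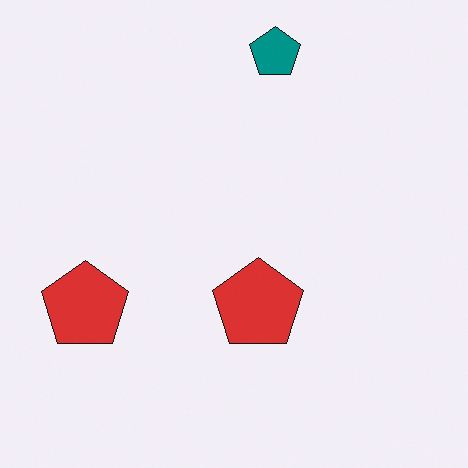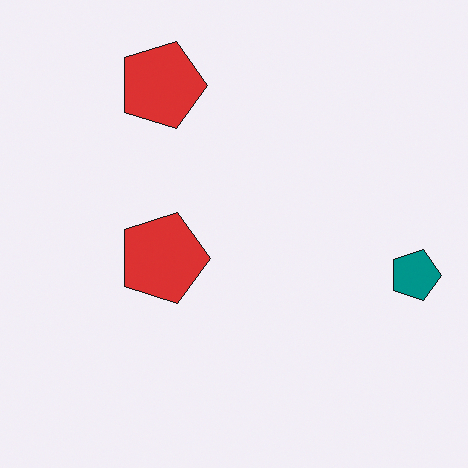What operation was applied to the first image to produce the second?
The second image is the first rotated 90° clockwise.

The teal pentagon sits in the top of the first image and the right of the second — consistent with a whole-image 90° clockwise rotation.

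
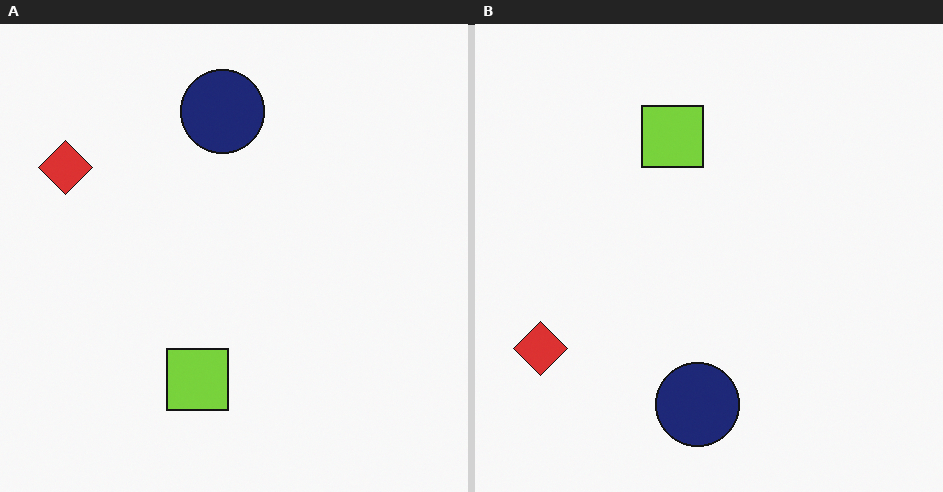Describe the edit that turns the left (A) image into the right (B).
It was flipped vertically (top ↔ bottom).

The navy circle is in the top of the left (A) image and the bottom of the right (B) — shapes on opposite sides of the horizontal midline have swapped in a mirror flip.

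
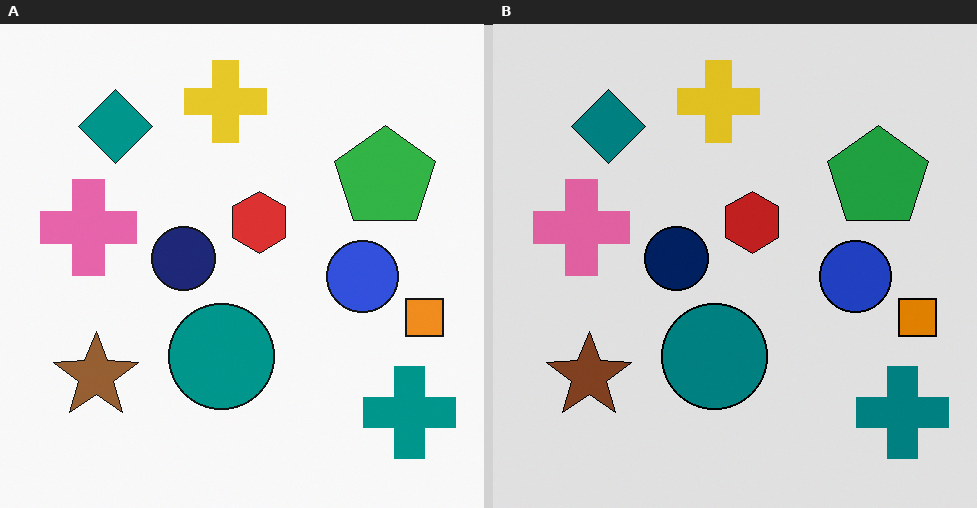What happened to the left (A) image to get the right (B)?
This is the original image moderately posterized.

Each flat color has snapped to a coarser quantized level — most visibly, the near-white background has dropped to a flat grey.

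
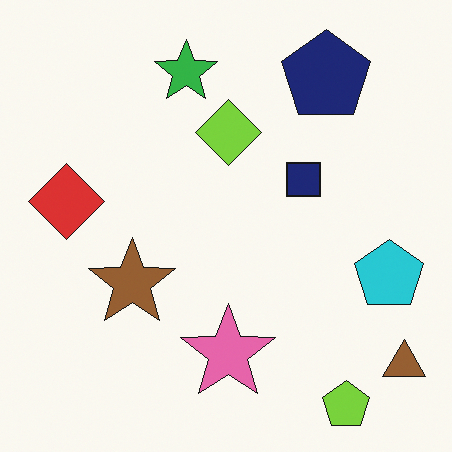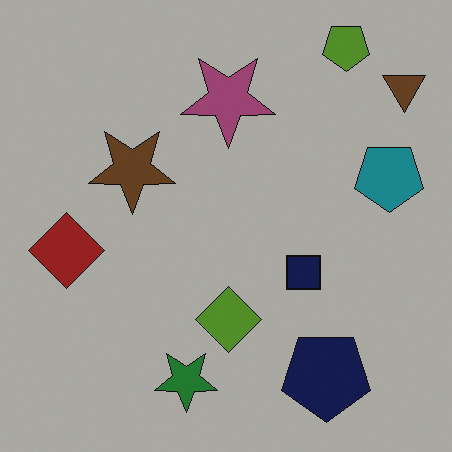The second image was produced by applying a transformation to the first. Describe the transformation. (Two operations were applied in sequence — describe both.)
This is the original image flipped vertically (top ↔ bottom), then substantially darkened.

The lime pentagon is in the bottom-right of the first image and the top-right of the second — shapes on opposite sides of the horizontal midline have swapped in a mirror flip. Every pixel — background and shapes alike — is uniformly darkened.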